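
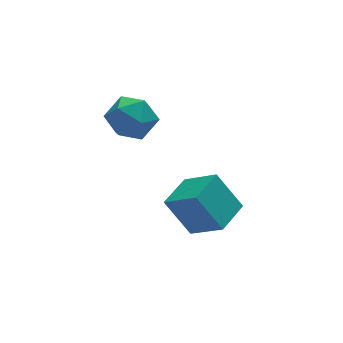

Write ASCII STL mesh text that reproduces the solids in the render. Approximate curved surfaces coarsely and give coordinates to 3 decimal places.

solid 
facet normal -0.762 -0.644 -0.064
outer loop
vertex -0.018 -1.503 -2.619
vertex -0.728 -0.798 -1.257
vertex -0.801 -0.484 -3.555
endloop
endfacet
facet normal 0.421 -0.417 -0.806
outer loop
vertex 0.288 0.438 -3.463
vertex -0.018 -1.503 -2.619
vertex -0.801 -0.484 -3.555
endloop
endfacet
facet normal -0.762 -0.645 -0.064
outer loop
vertex -0.801 -0.484 -3.555
vertex -0.728 -0.798 -1.257
vertex -1.512 0.221 -2.193
endloop
endfacet
facet normal -0.493 0.641 -0.589
outer loop
vertex -1.512 0.221 -2.193
vertex 0.288 0.438 -3.463
vertex -0.801 -0.484 -3.555
endloop
endfacet
facet normal 0.493 -0.641 0.589
outer loop
vertex -0.018 -1.503 -2.619
vertex 0.361 0.124 -1.165
vertex -0.728 -0.798 -1.257
endloop
endfacet
facet normal 0.421 -0.417 -0.806
outer loop
vertex 1.072 -0.581 -2.527
vertex -0.018 -1.503 -2.619
vertex 0.288 0.438 -3.463
endloop
endfacet
facet normal 0.492 -0.641 0.589
outer loop
vertex 1.072 -0.581 -2.527
vertex 0.361 0.124 -1.165
vertex -0.018 -1.503 -2.619
endloop
endfacet
facet normal -0.421 0.417 0.806
outer loop
vertex -0.728 -0.798 -1.257
vertex 0.361 0.124 -1.165
vertex -1.512 0.221 -2.193
endloop
endfacet
facet normal -0.493 0.641 -0.589
outer loop
vertex -0.422 1.143 -2.101
vertex 0.288 0.438 -3.463
vertex -1.512 0.221 -2.193
endloop
endfacet
facet normal -0.421 0.417 0.806
outer loop
vertex -1.512 0.221 -2.193
vertex 0.361 0.124 -1.165
vertex -0.422 1.143 -2.101
endloop
endfacet
facet normal 0.762 0.645 0.064
outer loop
vertex -0.422 1.143 -2.101
vertex 1.072 -0.581 -2.527
vertex 0.288 0.438 -3.463
endloop
endfacet
facet normal 0.762 0.644 0.064
outer loop
vertex 0.361 0.124 -1.165
vertex 1.072 -0.581 -2.527
vertex -0.422 1.143 -2.101
endloop
endfacet
facet normal -0.455 0.887 0.083
outer loop
vertex -2.175 2.616 0.904
vertex -2.967 2.171 1.318
vertex -2.221 2.5 1.895
endloop
endfacet
facet normal 0.253 0.959 0.124
outer loop
vertex -2.175 2.616 0.904
vertex -2.221 2.5 1.895
vertex -1.362 2.336 1.412
endloop
endfacet
facet normal 0.537 0.697 -0.475
outer loop
vertex -2.175 2.616 0.904
vertex -1.362 2.336 1.412
vertex -1.577 1.905 0.537
endloop
endfacet
facet normal 0.004 0.462 -0.887
outer loop
vertex -2.175 2.616 0.904
vertex -1.577 1.905 0.537
vertex -2.569 1.803 0.479
endloop
endfacet
facet normal -0.609 0.579 -0.543
outer loop
vertex -2.175 2.616 0.904
vertex -2.569 1.803 0.479
vertex -2.967 2.171 1.318
endloop
endfacet
facet normal 0.484 0.563 0.670
outer loop
vertex -1.362 2.336 1.412
vertex -2.221 2.5 1.895
vertex -1.651 1.717 2.141
endloop
endfacet
facet normal -0.662 0.444 0.603
outer loop
vertex -2.221 2.5 1.895
vertex -2.967 2.171 1.318
vertex -2.643 1.615 2.083
endloop
endfacet
facet normal -0.911 -0.055 -0.408
outer loop
vertex -2.967 2.171 1.318
vertex -2.569 1.803 0.479
vertex -2.858 1.184 1.208
endloop
endfacet
facet normal 0.082 -0.244 -0.966
outer loop
vertex -2.569 1.803 0.479
vertex -1.577 1.905 0.537
vertex -1.999 1.02 0.725
endloop
endfacet
facet normal 0.944 0.138 -0.300
outer loop
vertex -1.577 1.905 0.537
vertex -1.362 2.336 1.412
vertex -1.253 1.349 1.302
endloop
endfacet
facet normal -0.004 -0.462 0.887
outer loop
vertex -2.045 0.904 1.716
vertex -1.651 1.717 2.141
vertex -2.643 1.615 2.083
endloop
endfacet
facet normal -0.537 -0.697 0.475
outer loop
vertex -2.045 0.904 1.716
vertex -2.643 1.615 2.083
vertex -2.858 1.184 1.208
endloop
endfacet
facet normal -0.253 -0.959 -0.124
outer loop
vertex -2.045 0.904 1.716
vertex -2.858 1.184 1.208
vertex -1.999 1.02 0.725
endloop
endfacet
facet normal 0.455 -0.887 -0.083
outer loop
vertex -2.045 0.904 1.716
vertex -1.999 1.02 0.725
vertex -1.253 1.349 1.302
endloop
endfacet
facet normal 0.609 -0.579 0.543
outer loop
vertex -2.045 0.904 1.716
vertex -1.253 1.349 1.302
vertex -1.651 1.717 2.141
endloop
endfacet
facet normal -0.082 0.244 0.966
outer loop
vertex -2.643 1.615 2.083
vertex -1.651 1.717 2.141
vertex -2.221 2.5 1.895
endloop
endfacet
facet normal -0.944 -0.138 0.300
outer loop
vertex -2.858 1.184 1.208
vertex -2.643 1.615 2.083
vertex -2.967 2.171 1.318
endloop
endfacet
facet normal -0.484 -0.563 -0.670
outer loop
vertex -1.999 1.02 0.725
vertex -2.858 1.184 1.208
vertex -2.569 1.803 0.479
endloop
endfacet
facet normal 0.662 -0.444 -0.603
outer loop
vertex -1.253 1.349 1.302
vertex -1.999 1.02 0.725
vertex -1.577 1.905 0.537
endloop
endfacet
facet normal 0.911 0.055 0.408
outer loop
vertex -1.651 1.717 2.141
vertex -1.253 1.349 1.302
vertex -1.362 2.336 1.412
endloop
endfacet

endsolid


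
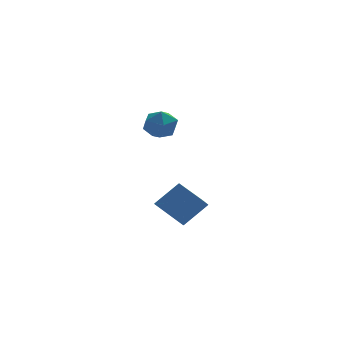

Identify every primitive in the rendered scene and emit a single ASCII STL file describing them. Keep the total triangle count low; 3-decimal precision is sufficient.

solid 
facet normal 0.027 0.457 0.889
outer loop
vertex 1.701 0.7 2.627
vertex 2.15 -0.025 2.986
vertex 2.626 0.675 2.612
endloop
endfacet
facet normal 0.031 0.934 0.357
outer loop
vertex 1.701 0.7 2.627
vertex 2.626 0.675 2.612
vertex 2.159 0.974 1.871
endloop
endfacet
facet normal -0.555 0.831 -0.035
outer loop
vertex 1.701 0.7 2.627
vertex 2.159 0.974 1.871
vertex 1.394 0.459 1.788
endloop
endfacet
facet normal -0.922 0.291 0.254
outer loop
vertex 1.701 0.7 2.627
vertex 1.394 0.459 1.788
vertex 1.389 -0.159 2.477
endloop
endfacet
facet normal -0.562 0.060 0.825
outer loop
vertex 1.701 0.7 2.627
vertex 1.389 -0.159 2.477
vertex 2.15 -0.025 2.986
endloop
endfacet
facet normal 0.598 0.800 -0.054
outer loop
vertex 2.159 0.974 1.871
vertex 2.626 0.675 2.612
vertex 2.891 0.419 1.763
endloop
endfacet
facet normal 0.591 0.028 0.806
outer loop
vertex 2.626 0.675 2.612
vertex 2.15 -0.025 2.986
vertex 2.886 -0.199 2.452
endloop
endfacet
facet normal -0.362 -0.613 0.702
outer loop
vertex 2.15 -0.025 2.986
vertex 1.389 -0.159 2.477
vertex 2.121 -0.714 2.369
endloop
endfacet
facet normal -0.945 -0.240 -0.222
outer loop
vertex 1.389 -0.159 2.477
vertex 1.394 0.459 1.788
vertex 1.654 -0.415 1.628
endloop
endfacet
facet normal -0.351 0.633 -0.690
outer loop
vertex 1.394 0.459 1.788
vertex 2.159 0.974 1.871
vertex 2.13 0.285 1.254
endloop
endfacet
facet normal 0.922 -0.291 -0.254
outer loop
vertex 2.579 -0.44 1.613
vertex 2.891 0.419 1.763
vertex 2.886 -0.199 2.452
endloop
endfacet
facet normal 0.555 -0.831 0.035
outer loop
vertex 2.579 -0.44 1.613
vertex 2.886 -0.199 2.452
vertex 2.121 -0.714 2.369
endloop
endfacet
facet normal -0.031 -0.934 -0.357
outer loop
vertex 2.579 -0.44 1.613
vertex 2.121 -0.714 2.369
vertex 1.654 -0.415 1.628
endloop
endfacet
facet normal -0.027 -0.457 -0.889
outer loop
vertex 2.579 -0.44 1.613
vertex 1.654 -0.415 1.628
vertex 2.13 0.285 1.254
endloop
endfacet
facet normal 0.562 -0.060 -0.825
outer loop
vertex 2.579 -0.44 1.613
vertex 2.13 0.285 1.254
vertex 2.891 0.419 1.763
endloop
endfacet
facet normal 0.945 0.240 0.222
outer loop
vertex 2.886 -0.199 2.452
vertex 2.891 0.419 1.763
vertex 2.626 0.675 2.612
endloop
endfacet
facet normal 0.351 -0.633 0.690
outer loop
vertex 2.121 -0.714 2.369
vertex 2.886 -0.199 2.452
vertex 2.15 -0.025 2.986
endloop
endfacet
facet normal -0.598 -0.800 0.054
outer loop
vertex 1.654 -0.415 1.628
vertex 2.121 -0.714 2.369
vertex 1.389 -0.159 2.477
endloop
endfacet
facet normal -0.591 -0.028 -0.806
outer loop
vertex 2.13 0.285 1.254
vertex 1.654 -0.415 1.628
vertex 1.394 0.459 1.788
endloop
endfacet
facet normal 0.362 0.613 -0.702
outer loop
vertex 2.891 0.419 1.763
vertex 2.13 0.285 1.254
vertex 2.159 0.974 1.871
endloop
endfacet
facet normal -0.531 0.730 0.431
outer loop
vertex 2.127 1.598 -3.531
vertex 3.375 1.829 -2.385
vertex 2.549 2.255 -4.123
endloop
endfacet
facet normal -0.730 -0.135 -0.670
outer loop
vertex 3.425 1.051 -4.835
vertex 2.127 1.598 -3.531
vertex 2.549 2.255 -4.123
endloop
endfacet
facet normal -0.531 0.730 0.431
outer loop
vertex 2.549 2.255 -4.123
vertex 3.375 1.829 -2.385
vertex 3.797 2.486 -2.977
endloop
endfacet
facet normal 0.431 0.671 -0.604
outer loop
vertex 3.797 2.486 -2.977
vertex 3.425 1.051 -4.835
vertex 2.549 2.255 -4.123
endloop
endfacet
facet normal -0.431 -0.671 0.604
outer loop
vertex 2.127 1.598 -3.531
vertex 4.251 0.625 -3.097
vertex 3.375 1.829 -2.385
endloop
endfacet
facet normal -0.730 -0.135 -0.670
outer loop
vertex 3.003 0.394 -4.243
vertex 2.127 1.598 -3.531
vertex 3.425 1.051 -4.835
endloop
endfacet
facet normal -0.431 -0.671 0.604
outer loop
vertex 3.003 0.394 -4.243
vertex 4.251 0.625 -3.097
vertex 2.127 1.598 -3.531
endloop
endfacet
facet normal 0.730 0.135 0.670
outer loop
vertex 3.375 1.829 -2.385
vertex 4.251 0.625 -3.097
vertex 3.797 2.486 -2.977
endloop
endfacet
facet normal 0.431 0.671 -0.604
outer loop
vertex 4.673 1.282 -3.689
vertex 3.425 1.051 -4.835
vertex 3.797 2.486 -2.977
endloop
endfacet
facet normal 0.730 0.135 0.670
outer loop
vertex 3.797 2.486 -2.977
vertex 4.251 0.625 -3.097
vertex 4.673 1.282 -3.689
endloop
endfacet
facet normal 0.531 -0.730 -0.431
outer loop
vertex 4.673 1.282 -3.689
vertex 3.003 0.394 -4.243
vertex 3.425 1.051 -4.835
endloop
endfacet
facet normal 0.531 -0.730 -0.431
outer loop
vertex 4.251 0.625 -3.097
vertex 3.003 0.394 -4.243
vertex 4.673 1.282 -3.689
endloop
endfacet

endsolid


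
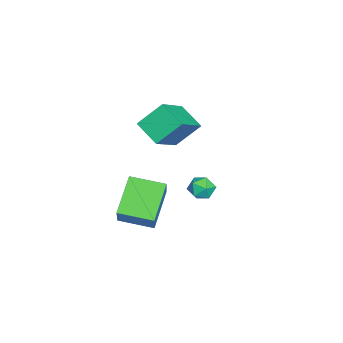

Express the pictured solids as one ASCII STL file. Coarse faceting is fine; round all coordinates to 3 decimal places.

solid 
facet normal -0.795 0.264 -0.545
outer loop
vertex -3.256 -3.932 -0.419
vertex -3.672 -2.85 0.712
vertex -2.454 -2.916 -1.096
endloop
endfacet
facet normal 0.257 -0.668 -0.698
outer loop
vertex -0.728 -3.49 0.088
vertex -3.256 -3.932 -0.419
vertex -2.454 -2.916 -1.096
endloop
endfacet
facet normal -0.795 0.265 -0.545
outer loop
vertex -2.454 -2.916 -1.096
vertex -3.672 -2.85 0.712
vertex -2.87 -1.834 0.036
endloop
endfacet
facet normal 0.549 0.696 -0.463
outer loop
vertex -2.87 -1.834 0.036
vertex -0.728 -3.49 0.088
vertex -2.454 -2.916 -1.096
endloop
endfacet
facet normal -0.549 -0.695 0.463
outer loop
vertex -3.256 -3.932 -0.419
vertex -1.946 -3.424 1.896
vertex -3.672 -2.85 0.712
endloop
endfacet
facet normal 0.257 -0.668 -0.699
outer loop
vertex -1.53 -4.506 0.764
vertex -3.256 -3.932 -0.419
vertex -0.728 -3.49 0.088
endloop
endfacet
facet normal -0.549 -0.696 0.463
outer loop
vertex -1.53 -4.506 0.764
vertex -1.946 -3.424 1.896
vertex -3.256 -3.932 -0.419
endloop
endfacet
facet normal -0.257 0.668 0.699
outer loop
vertex -3.672 -2.85 0.712
vertex -1.946 -3.424 1.896
vertex -2.87 -1.834 0.036
endloop
endfacet
facet normal 0.549 0.696 -0.463
outer loop
vertex -1.144 -2.408 1.219
vertex -0.728 -3.49 0.088
vertex -2.87 -1.834 0.036
endloop
endfacet
facet normal -0.257 0.668 0.699
outer loop
vertex -2.87 -1.834 0.036
vertex -1.946 -3.424 1.896
vertex -1.144 -2.408 1.219
endloop
endfacet
facet normal 0.795 -0.265 0.546
outer loop
vertex -1.144 -2.408 1.219
vertex -1.53 -4.506 0.764
vertex -0.728 -3.49 0.088
endloop
endfacet
facet normal 0.795 -0.265 0.545
outer loop
vertex -1.946 -3.424 1.896
vertex -1.53 -4.506 0.764
vertex -1.144 -2.408 1.219
endloop
endfacet
facet normal -0.721 0.014 0.693
outer loop
vertex 2.498 -0.636 0.323
vertex 2.703 -1.224 0.548
vertex 2.956 -0.667 0.8
endloop
endfacet
facet normal -0.508 0.677 0.532
outer loop
vertex 2.498 -0.636 0.323
vertex 2.956 -0.667 0.8
vertex 3.021 -0.23 0.306
endloop
endfacet
facet normal -0.608 0.776 -0.169
outer loop
vertex 2.498 -0.636 0.323
vertex 3.021 -0.23 0.306
vertex 2.808 -0.518 -0.251
endloop
endfacet
facet normal -0.881 0.175 -0.440
outer loop
vertex 2.498 -0.636 0.323
vertex 2.808 -0.518 -0.251
vertex 2.611 -1.132 -0.101
endloop
endfacet
facet normal -0.951 -0.296 0.093
outer loop
vertex 2.498 -0.636 0.323
vertex 2.611 -1.132 -0.101
vertex 2.703 -1.224 0.548
endloop
endfacet
facet normal 0.192 0.722 0.664
outer loop
vertex 3.021 -0.23 0.306
vertex 2.956 -0.667 0.8
vertex 3.549 -0.568 0.521
endloop
endfacet
facet normal -0.153 -0.349 0.925
outer loop
vertex 2.956 -0.667 0.8
vertex 2.703 -1.224 0.548
vertex 3.352 -1.182 0.671
endloop
endfacet
facet normal -0.525 -0.850 -0.046
outer loop
vertex 2.703 -1.224 0.548
vertex 2.611 -1.132 -0.101
vertex 3.139 -1.47 0.114
endloop
endfacet
facet normal -0.412 -0.089 -0.907
outer loop
vertex 2.611 -1.132 -0.101
vertex 2.808 -0.518 -0.251
vertex 3.204 -1.033 -0.38
endloop
endfacet
facet normal 0.032 0.883 -0.469
outer loop
vertex 2.808 -0.518 -0.251
vertex 3.021 -0.23 0.306
vertex 3.457 -0.476 -0.128
endloop
endfacet
facet normal 0.881 -0.175 0.440
outer loop
vertex 3.662 -1.064 0.097
vertex 3.549 -0.568 0.521
vertex 3.352 -1.182 0.671
endloop
endfacet
facet normal 0.608 -0.776 0.169
outer loop
vertex 3.662 -1.064 0.097
vertex 3.352 -1.182 0.671
vertex 3.139 -1.47 0.114
endloop
endfacet
facet normal 0.508 -0.677 -0.532
outer loop
vertex 3.662 -1.064 0.097
vertex 3.139 -1.47 0.114
vertex 3.204 -1.033 -0.38
endloop
endfacet
facet normal 0.721 -0.014 -0.693
outer loop
vertex 3.662 -1.064 0.097
vertex 3.204 -1.033 -0.38
vertex 3.457 -0.476 -0.128
endloop
endfacet
facet normal 0.951 0.296 -0.093
outer loop
vertex 3.662 -1.064 0.097
vertex 3.457 -0.476 -0.128
vertex 3.549 -0.568 0.521
endloop
endfacet
facet normal 0.412 0.089 0.907
outer loop
vertex 3.352 -1.182 0.671
vertex 3.549 -0.568 0.521
vertex 2.956 -0.667 0.8
endloop
endfacet
facet normal -0.032 -0.883 0.469
outer loop
vertex 3.139 -1.47 0.114
vertex 3.352 -1.182 0.671
vertex 2.703 -1.224 0.548
endloop
endfacet
facet normal -0.192 -0.722 -0.664
outer loop
vertex 3.204 -1.033 -0.38
vertex 3.139 -1.47 0.114
vertex 2.611 -1.132 -0.101
endloop
endfacet
facet normal 0.153 0.349 -0.925
outer loop
vertex 3.457 -0.476 -0.128
vertex 3.204 -1.033 -0.38
vertex 2.808 -0.518 -0.251
endloop
endfacet
facet normal 0.525 0.850 0.046
outer loop
vertex 3.549 -0.568 0.521
vertex 3.457 -0.476 -0.128
vertex 3.021 -0.23 0.306
endloop
endfacet
facet normal -0.770 0.119 0.626
outer loop
vertex 1.512 -4.257 -0.589
vertex 1.537 -2.621 -0.868
vertex 0.352 -4.477 -1.974
endloop
endfacet
facet normal -0.015 -0.986 0.169
outer loop
vertex 1.923 -4.719 -3.252
vertex 1.512 -4.257 -0.589
vertex 0.352 -4.477 -1.974
endloop
endfacet
facet normal -0.770 0.119 0.626
outer loop
vertex 0.352 -4.477 -1.974
vertex 1.537 -2.621 -0.868
vertex 0.377 -2.84 -2.253
endloop
endfacet
facet normal -0.638 -0.120 -0.761
outer loop
vertex 0.377 -2.84 -2.253
vertex 1.923 -4.719 -3.252
vertex 0.352 -4.477 -1.974
endloop
endfacet
facet normal 0.638 0.120 0.761
outer loop
vertex 1.512 -4.257 -0.589
vertex 3.108 -2.863 -2.146
vertex 1.537 -2.621 -0.868
endloop
endfacet
facet normal -0.015 -0.986 0.169
outer loop
vertex 3.083 -4.5 -1.867
vertex 1.512 -4.257 -0.589
vertex 1.923 -4.719 -3.252
endloop
endfacet
facet normal 0.638 0.120 0.761
outer loop
vertex 3.083 -4.5 -1.867
vertex 3.108 -2.863 -2.146
vertex 1.512 -4.257 -0.589
endloop
endfacet
facet normal 0.015 0.986 -0.168
outer loop
vertex 1.537 -2.621 -0.868
vertex 3.108 -2.863 -2.146
vertex 0.377 -2.84 -2.253
endloop
endfacet
facet normal -0.638 -0.120 -0.761
outer loop
vertex 1.948 -3.083 -3.531
vertex 1.923 -4.719 -3.252
vertex 0.377 -2.84 -2.253
endloop
endfacet
facet normal 0.015 0.985 -0.169
outer loop
vertex 0.377 -2.84 -2.253
vertex 3.108 -2.863 -2.146
vertex 1.948 -3.083 -3.531
endloop
endfacet
facet normal 0.770 -0.119 -0.626
outer loop
vertex 1.948 -3.083 -3.531
vertex 3.083 -4.5 -1.867
vertex 1.923 -4.719 -3.252
endloop
endfacet
facet normal 0.770 -0.119 -0.626
outer loop
vertex 3.108 -2.863 -2.146
vertex 3.083 -4.5 -1.867
vertex 1.948 -3.083 -3.531
endloop
endfacet

endsolid


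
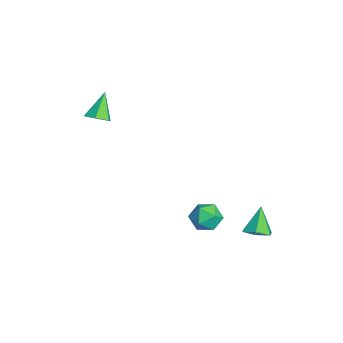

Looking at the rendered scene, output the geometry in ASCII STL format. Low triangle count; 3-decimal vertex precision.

solid 
facet normal 0.556 -0.324 -0.765
outer loop
vertex -2.537 -4.082 3.742
vertex -3.145 -3.901 3.223
vertex -2.575 -3.338 3.399
endloop
endfacet
facet normal 0.575 0.367 0.731
outer loop
vertex -2.537 -4.082 3.742
vertex -2.575 -3.338 3.399
vertex -4.175 -3.299 4.637
endloop
endfacet
facet normal 0.557 -0.325 -0.764
outer loop
vertex -2.575 -3.338 3.399
vertex -3.145 -3.901 3.223
vertex -3.183 -3.157 2.879
endloop
endfacet
facet normal 0.150 0.975 0.164
outer loop
vertex -2.575 -3.338 3.399
vertex -3.183 -3.157 2.879
vertex -4.175 -3.299 4.637
endloop
endfacet
facet normal 0.557 -0.325 -0.765
outer loop
vertex -3.183 -3.157 2.879
vertex -3.145 -3.901 3.223
vertex -3.753 -3.719 2.703
endloop
endfacet
facet normal -0.624 0.724 -0.293
outer loop
vertex -3.183 -3.157 2.879
vertex -3.753 -3.719 2.703
vertex -4.175 -3.299 4.637
endloop
endfacet
facet normal 0.556 -0.326 -0.764
outer loop
vertex -3.753 -3.719 2.703
vertex -3.145 -3.901 3.223
vertex -3.716 -4.463 3.047
endloop
endfacet
facet normal -0.974 -0.133 -0.184
outer loop
vertex -3.753 -3.719 2.703
vertex -3.716 -4.463 3.047
vertex -4.175 -3.299 4.637
endloop
endfacet
facet normal 0.556 -0.325 -0.765
outer loop
vertex -3.716 -4.463 3.047
vertex -3.145 -3.901 3.223
vertex -3.108 -4.644 3.566
endloop
endfacet
facet normal -0.549 -0.742 0.385
outer loop
vertex -3.716 -4.463 3.047
vertex -3.108 -4.644 3.566
vertex -4.175 -3.299 4.637
endloop
endfacet
facet normal 0.556 -0.325 -0.765
outer loop
vertex -3.108 -4.644 3.566
vertex -3.145 -3.901 3.223
vertex -2.537 -4.082 3.742
endloop
endfacet
facet normal 0.225 -0.492 0.841
outer loop
vertex -3.108 -4.644 3.566
vertex -2.537 -4.082 3.742
vertex -4.175 -3.299 4.637
endloop
endfacet
facet normal 0.428 -0.209 -0.879
outer loop
vertex 4.959 3.376 -1.189
vertex 4.236 3.631 -1.602
vertex 4.866 4.207 -1.432
endloop
endfacet
facet normal 0.649 0.280 0.708
outer loop
vertex 4.959 3.376 -1.189
vertex 4.866 4.207 -1.432
vertex 3.504 3.989 -0.098
endloop
endfacet
facet normal 0.428 -0.209 -0.879
outer loop
vertex 4.866 4.207 -1.432
vertex 4.236 3.631 -1.602
vertex 4.144 4.461 -1.844
endloop
endfacet
facet normal 0.153 0.938 0.310
outer loop
vertex 4.866 4.207 -1.432
vertex 4.144 4.461 -1.844
vertex 3.504 3.989 -0.098
endloop
endfacet
facet normal 0.428 -0.209 -0.879
outer loop
vertex 4.144 4.461 -1.844
vertex 4.236 3.631 -1.602
vertex 3.514 3.886 -2.014
endloop
endfacet
facet normal -0.667 0.744 -0.043
outer loop
vertex 4.144 4.461 -1.844
vertex 3.514 3.886 -2.014
vertex 3.504 3.989 -0.098
endloop
endfacet
facet normal 0.428 -0.210 -0.879
outer loop
vertex 3.514 3.886 -2.014
vertex 4.236 3.631 -1.602
vertex 3.606 3.055 -1.771
endloop
endfacet
facet normal -0.994 -0.110 0.001
outer loop
vertex 3.514 3.886 -2.014
vertex 3.606 3.055 -1.771
vertex 3.504 3.989 -0.098
endloop
endfacet
facet normal 0.427 -0.210 -0.879
outer loop
vertex 3.606 3.055 -1.771
vertex 4.236 3.631 -1.602
vertex 4.329 2.801 -1.359
endloop
endfacet
facet normal -0.498 -0.770 0.399
outer loop
vertex 3.606 3.055 -1.771
vertex 4.329 2.801 -1.359
vertex 3.504 3.989 -0.098
endloop
endfacet
facet normal 0.428 -0.209 -0.879
outer loop
vertex 4.329 2.801 -1.359
vertex 4.236 3.631 -1.602
vertex 4.959 3.376 -1.189
endloop
endfacet
facet normal 0.322 -0.575 0.752
outer loop
vertex 4.329 2.801 -1.359
vertex 4.959 3.376 -1.189
vertex 3.504 3.989 -0.098
endloop
endfacet
facet normal 0.193 0.249 0.949
outer loop
vertex 2.717 1.618 -0.237
vertex 3.113 0.703 -0.077
vertex 3.701 1.459 -0.395
endloop
endfacet
facet normal 0.217 0.823 0.525
outer loop
vertex 2.717 1.618 -0.237
vertex 3.701 1.459 -0.395
vertex 3.169 2.016 -1.047
endloop
endfacet
facet normal -0.417 0.886 0.203
outer loop
vertex 2.717 1.618 -0.237
vertex 3.169 2.016 -1.047
vertex 2.251 1.604 -1.132
endloop
endfacet
facet normal -0.832 0.352 0.428
outer loop
vertex 2.717 1.618 -0.237
vertex 2.251 1.604 -1.132
vertex 2.216 0.793 -0.532
endloop
endfacet
facet normal -0.455 -0.042 0.889
outer loop
vertex 2.717 1.618 -0.237
vertex 2.216 0.793 -0.532
vertex 3.113 0.703 -0.077
endloop
endfacet
facet normal 0.710 0.704 0.023
outer loop
vertex 3.169 2.016 -1.047
vertex 3.701 1.459 -0.395
vertex 3.844 1.347 -1.388
endloop
endfacet
facet normal 0.670 -0.223 0.708
outer loop
vertex 3.701 1.459 -0.395
vertex 3.113 0.703 -0.077
vertex 3.809 0.536 -0.788
endloop
endfacet
facet normal -0.380 -0.695 0.611
outer loop
vertex 3.113 0.703 -0.077
vertex 2.216 0.793 -0.532
vertex 2.891 0.124 -0.873
endloop
endfacet
facet normal -0.989 -0.058 -0.136
outer loop
vertex 2.216 0.793 -0.532
vertex 2.251 1.604 -1.132
vertex 2.359 0.681 -1.525
endloop
endfacet
facet normal -0.316 0.807 -0.499
outer loop
vertex 2.251 1.604 -1.132
vertex 3.169 2.016 -1.047
vertex 2.947 1.437 -1.843
endloop
endfacet
facet normal 0.832 -0.352 -0.428
outer loop
vertex 3.343 0.522 -1.683
vertex 3.844 1.347 -1.388
vertex 3.809 0.536 -0.788
endloop
endfacet
facet normal 0.417 -0.886 -0.203
outer loop
vertex 3.343 0.522 -1.683
vertex 3.809 0.536 -0.788
vertex 2.891 0.124 -0.873
endloop
endfacet
facet normal -0.217 -0.823 -0.525
outer loop
vertex 3.343 0.522 -1.683
vertex 2.891 0.124 -0.873
vertex 2.359 0.681 -1.525
endloop
endfacet
facet normal -0.193 -0.249 -0.949
outer loop
vertex 3.343 0.522 -1.683
vertex 2.359 0.681 -1.525
vertex 2.947 1.437 -1.843
endloop
endfacet
facet normal 0.455 0.042 -0.889
outer loop
vertex 3.343 0.522 -1.683
vertex 2.947 1.437 -1.843
vertex 3.844 1.347 -1.388
endloop
endfacet
facet normal 0.989 0.058 0.136
outer loop
vertex 3.809 0.536 -0.788
vertex 3.844 1.347 -1.388
vertex 3.701 1.459 -0.395
endloop
endfacet
facet normal 0.316 -0.807 0.499
outer loop
vertex 2.891 0.124 -0.873
vertex 3.809 0.536 -0.788
vertex 3.113 0.703 -0.077
endloop
endfacet
facet normal -0.710 -0.704 -0.023
outer loop
vertex 2.359 0.681 -1.525
vertex 2.891 0.124 -0.873
vertex 2.216 0.793 -0.532
endloop
endfacet
facet normal -0.670 0.223 -0.708
outer loop
vertex 2.947 1.437 -1.843
vertex 2.359 0.681 -1.525
vertex 2.251 1.604 -1.132
endloop
endfacet
facet normal 0.380 0.695 -0.611
outer loop
vertex 3.844 1.347 -1.388
vertex 2.947 1.437 -1.843
vertex 3.169 2.016 -1.047
endloop
endfacet

endsolid


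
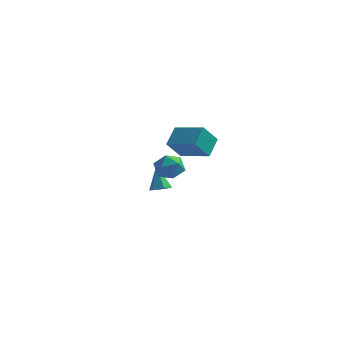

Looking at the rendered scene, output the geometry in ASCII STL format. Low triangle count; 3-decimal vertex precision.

solid 
facet normal 0.314 -0.383 -0.869
outer loop
vertex -1.771 0.457 -3.406
vertex -2.337 0.327 -3.553
vertex -2.104 0.858 -3.703
endloop
endfacet
facet normal 0.623 0.729 0.285
outer loop
vertex -1.771 0.457 -3.406
vertex -2.104 0.858 -3.703
vertex -2.803 0.893 -2.267
endloop
endfacet
facet normal 0.314 -0.383 -0.869
outer loop
vertex -2.104 0.858 -3.703
vertex -2.337 0.327 -3.553
vertex -2.67 0.727 -3.85
endloop
endfacet
facet normal -0.195 0.974 -0.118
outer loop
vertex -2.104 0.858 -3.703
vertex -2.67 0.727 -3.85
vertex -2.803 0.893 -2.267
endloop
endfacet
facet normal 0.314 -0.384 -0.869
outer loop
vertex -2.67 0.727 -3.85
vertex -2.337 0.327 -3.553
vertex -2.904 0.196 -3.7
endloop
endfacet
facet normal -0.921 0.373 -0.116
outer loop
vertex -2.67 0.727 -3.85
vertex -2.904 0.196 -3.7
vertex -2.803 0.893 -2.267
endloop
endfacet
facet normal 0.314 -0.383 -0.869
outer loop
vertex -2.904 0.196 -3.7
vertex -2.337 0.327 -3.553
vertex -2.571 -0.205 -3.403
endloop
endfacet
facet normal -0.831 -0.475 0.290
outer loop
vertex -2.904 0.196 -3.7
vertex -2.571 -0.205 -3.403
vertex -2.803 0.893 -2.267
endloop
endfacet
facet normal 0.314 -0.383 -0.869
outer loop
vertex -2.571 -0.205 -3.403
vertex -2.337 0.327 -3.553
vertex -2.005 -0.074 -3.256
endloop
endfacet
facet normal -0.013 -0.720 0.694
outer loop
vertex -2.571 -0.205 -3.403
vertex -2.005 -0.074 -3.256
vertex -2.803 0.893 -2.267
endloop
endfacet
facet normal 0.314 -0.384 -0.869
outer loop
vertex -2.005 -0.074 -3.256
vertex -2.337 0.327 -3.553
vertex -1.771 0.457 -3.406
endloop
endfacet
facet normal 0.713 -0.119 0.691
outer loop
vertex -2.005 -0.074 -3.256
vertex -1.771 0.457 -3.406
vertex -2.803 0.893 -2.267
endloop
endfacet
facet normal -0.940 0.240 -0.241
outer loop
vertex -2.613 1.834 -1.041
vertex -2.547 2.88 -0.254
vertex -2.132 2.625 -2.131
endloop
endfacet
facet normal -0.050 -0.798 -0.601
outer loop
vertex -0.393 2.18 -1.686
vertex -2.613 1.834 -1.041
vertex -2.132 2.625 -2.131
endloop
endfacet
facet normal -0.941 0.239 -0.241
outer loop
vertex -2.132 2.625 -2.131
vertex -2.547 2.88 -0.254
vertex -2.067 3.67 -1.345
endloop
endfacet
facet normal 0.337 0.553 -0.762
outer loop
vertex -2.067 3.67 -1.345
vertex -0.393 2.18 -1.686
vertex -2.132 2.625 -2.131
endloop
endfacet
facet normal -0.337 -0.553 0.763
outer loop
vertex -2.613 1.834 -1.041
vertex -0.808 2.435 0.191
vertex -2.547 2.88 -0.254
endloop
endfacet
facet normal -0.050 -0.798 -0.600
outer loop
vertex -0.873 1.39 -0.595
vertex -2.613 1.834 -1.041
vertex -0.393 2.18 -1.686
endloop
endfacet
facet normal -0.336 -0.553 0.763
outer loop
vertex -0.873 1.39 -0.595
vertex -0.808 2.435 0.191
vertex -2.613 1.834 -1.041
endloop
endfacet
facet normal 0.051 0.798 0.600
outer loop
vertex -2.547 2.88 -0.254
vertex -0.808 2.435 0.191
vertex -2.067 3.67 -1.345
endloop
endfacet
facet normal 0.336 0.553 -0.763
outer loop
vertex -0.327 3.226 -0.899
vertex -0.393 2.18 -1.686
vertex -2.067 3.67 -1.345
endloop
endfacet
facet normal 0.050 0.798 0.601
outer loop
vertex -2.067 3.67 -1.345
vertex -0.808 2.435 0.191
vertex -0.327 3.226 -0.899
endloop
endfacet
facet normal 0.941 -0.240 0.240
outer loop
vertex -0.327 3.226 -0.899
vertex -0.873 1.39 -0.595
vertex -0.393 2.18 -1.686
endloop
endfacet
facet normal 0.940 -0.240 0.241
outer loop
vertex -0.808 2.435 0.191
vertex -0.873 1.39 -0.595
vertex -0.327 3.226 -0.899
endloop
endfacet
facet normal -0.714 0.153 0.683
outer loop
vertex -0.649 -3.386 0.523
vertex -0.938 -4.154 0.393
vertex -0.357 -4.021 0.971
endloop
endfacet
facet normal -0.129 0.531 0.837
outer loop
vertex -0.649 -3.386 0.523
vertex -0.357 -4.021 0.971
vertex 0.164 -3.441 0.683
endloop
endfacet
facet normal 0.009 0.959 0.282
outer loop
vertex -0.649 -3.386 0.523
vertex 0.164 -3.441 0.683
vertex -0.096 -3.216 -0.073
endloop
endfacet
facet normal -0.490 0.845 -0.214
outer loop
vertex -0.649 -3.386 0.523
vertex -0.096 -3.216 -0.073
vertex -0.777 -3.656 -0.252
endloop
endfacet
facet normal -0.937 0.347 0.034
outer loop
vertex -0.649 -3.386 0.523
vertex -0.777 -3.656 -0.252
vertex -0.938 -4.154 0.393
endloop
endfacet
facet normal 0.417 0.076 0.906
outer loop
vertex 0.164 -3.441 0.683
vertex -0.357 -4.021 0.971
vertex 0.377 -4.244 0.652
endloop
endfacet
facet normal -0.531 -0.536 0.657
outer loop
vertex -0.357 -4.021 0.971
vertex -0.938 -4.154 0.393
vertex -0.304 -4.684 0.473
endloop
endfacet
facet normal -0.892 -0.221 -0.394
outer loop
vertex -0.938 -4.154 0.393
vertex -0.777 -3.656 -0.252
vertex -0.564 -4.459 -0.283
endloop
endfacet
facet normal -0.168 0.583 -0.795
outer loop
vertex -0.777 -3.656 -0.252
vertex -0.096 -3.216 -0.073
vertex -0.043 -3.879 -0.571
endloop
endfacet
facet normal 0.641 0.768 0.008
outer loop
vertex -0.096 -3.216 -0.073
vertex 0.164 -3.441 0.683
vertex 0.538 -3.746 0.007
endloop
endfacet
facet normal 0.490 -0.845 0.214
outer loop
vertex 0.249 -4.514 -0.123
vertex 0.377 -4.244 0.652
vertex -0.304 -4.684 0.473
endloop
endfacet
facet normal -0.009 -0.959 -0.282
outer loop
vertex 0.249 -4.514 -0.123
vertex -0.304 -4.684 0.473
vertex -0.564 -4.459 -0.283
endloop
endfacet
facet normal 0.129 -0.531 -0.837
outer loop
vertex 0.249 -4.514 -0.123
vertex -0.564 -4.459 -0.283
vertex -0.043 -3.879 -0.571
endloop
endfacet
facet normal 0.714 -0.153 -0.683
outer loop
vertex 0.249 -4.514 -0.123
vertex -0.043 -3.879 -0.571
vertex 0.538 -3.746 0.007
endloop
endfacet
facet normal 0.937 -0.347 -0.034
outer loop
vertex 0.249 -4.514 -0.123
vertex 0.538 -3.746 0.007
vertex 0.377 -4.244 0.652
endloop
endfacet
facet normal 0.168 -0.583 0.795
outer loop
vertex -0.304 -4.684 0.473
vertex 0.377 -4.244 0.652
vertex -0.357 -4.021 0.971
endloop
endfacet
facet normal -0.641 -0.768 -0.008
outer loop
vertex -0.564 -4.459 -0.283
vertex -0.304 -4.684 0.473
vertex -0.938 -4.154 0.393
endloop
endfacet
facet normal -0.417 -0.076 -0.906
outer loop
vertex -0.043 -3.879 -0.571
vertex -0.564 -4.459 -0.283
vertex -0.777 -3.656 -0.252
endloop
endfacet
facet normal 0.531 0.536 -0.657
outer loop
vertex 0.538 -3.746 0.007
vertex -0.043 -3.879 -0.571
vertex -0.096 -3.216 -0.073
endloop
endfacet
facet normal 0.892 0.221 0.394
outer loop
vertex 0.377 -4.244 0.652
vertex 0.538 -3.746 0.007
vertex 0.164 -3.441 0.683
endloop
endfacet

endsolid


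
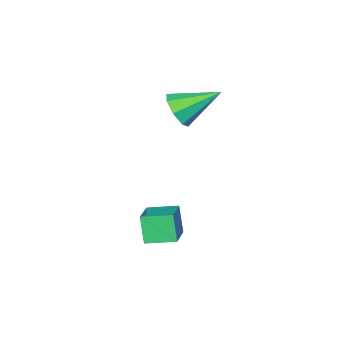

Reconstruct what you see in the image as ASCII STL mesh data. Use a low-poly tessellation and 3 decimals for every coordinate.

solid 
facet normal -0.692 0.701 0.174
outer loop
vertex 0.633 2.154 -1.876
vertex 1.718 3.096 -1.351
vertex 0.82 2.659 -3.168
endloop
endfacet
facet normal -0.710 -0.615 -0.343
outer loop
vertex 1.782 1.684 -3.409
vertex 0.633 2.154 -1.876
vertex 0.82 2.659 -3.168
endloop
endfacet
facet normal -0.691 0.701 0.173
outer loop
vertex 0.82 2.659 -3.168
vertex 1.718 3.096 -1.351
vertex 1.906 3.6 -2.643
endloop
endfacet
facet normal 0.134 0.360 -0.923
outer loop
vertex 1.906 3.6 -2.643
vertex 1.782 1.684 -3.409
vertex 0.82 2.659 -3.168
endloop
endfacet
facet normal -0.134 -0.360 0.923
outer loop
vertex 0.633 2.154 -1.876
vertex 2.68 2.121 -1.592
vertex 1.718 3.096 -1.351
endloop
endfacet
facet normal -0.710 -0.615 -0.343
outer loop
vertex 1.594 1.18 -2.117
vertex 0.633 2.154 -1.876
vertex 1.782 1.684 -3.409
endloop
endfacet
facet normal -0.134 -0.361 0.923
outer loop
vertex 1.594 1.18 -2.117
vertex 2.68 2.121 -1.592
vertex 0.633 2.154 -1.876
endloop
endfacet
facet normal 0.710 0.615 0.343
outer loop
vertex 1.718 3.096 -1.351
vertex 2.68 2.121 -1.592
vertex 1.906 3.6 -2.643
endloop
endfacet
facet normal 0.134 0.360 -0.923
outer loop
vertex 2.867 2.626 -2.884
vertex 1.782 1.684 -3.409
vertex 1.906 3.6 -2.643
endloop
endfacet
facet normal 0.710 0.615 0.343
outer loop
vertex 1.906 3.6 -2.643
vertex 2.68 2.121 -1.592
vertex 2.867 2.626 -2.884
endloop
endfacet
facet normal 0.692 -0.701 -0.173
outer loop
vertex 2.867 2.626 -2.884
vertex 1.594 1.18 -2.117
vertex 1.782 1.684 -3.409
endloop
endfacet
facet normal 0.692 -0.701 -0.174
outer loop
vertex 2.68 2.121 -1.592
vertex 1.594 1.18 -2.117
vertex 2.867 2.626 -2.884
endloop
endfacet
facet normal 0.702 -0.505 -0.502
outer loop
vertex -0.227 0.276 3.314
vertex -0.769 0.309 2.522
vertex -0.091 0.871 2.905
endloop
endfacet
facet normal 0.367 0.468 0.804
outer loop
vertex -0.227 0.276 3.314
vertex -0.091 0.871 2.905
vertex -2.271 1.391 3.598
endloop
endfacet
facet normal 0.702 -0.505 -0.502
outer loop
vertex -0.091 0.871 2.905
vertex -0.769 0.309 2.522
vertex -0.352 1.137 2.272
endloop
endfacet
facet normal 0.302 0.917 0.261
outer loop
vertex -0.091 0.871 2.905
vertex -0.352 1.137 2.272
vertex -2.271 1.391 3.598
endloop
endfacet
facet normal 0.702 -0.505 -0.503
outer loop
vertex -0.352 1.137 2.272
vertex -0.769 0.309 2.522
vertex -0.858 0.918 1.786
endloop
endfacet
facet normal -0.098 0.942 -0.322
outer loop
vertex -0.352 1.137 2.272
vertex -0.858 0.918 1.786
vertex -2.271 1.391 3.598
endloop
endfacet
facet normal 0.701 -0.505 -0.503
outer loop
vertex -0.858 0.918 1.786
vertex -0.769 0.309 2.522
vertex -1.312 0.343 1.731
endloop
endfacet
facet normal -0.597 0.529 -0.603
outer loop
vertex -0.858 0.918 1.786
vertex -1.312 0.343 1.731
vertex -2.271 1.391 3.598
endloop
endfacet
facet normal 0.701 -0.506 -0.503
outer loop
vertex -1.312 0.343 1.731
vertex -0.769 0.309 2.522
vertex -1.448 -0.252 2.14
endloop
endfacet
facet normal -0.904 -0.081 -0.419
outer loop
vertex -1.312 0.343 1.731
vertex -1.448 -0.252 2.14
vertex -2.271 1.391 3.598
endloop
endfacet
facet normal 0.701 -0.506 -0.503
outer loop
vertex -1.448 -0.252 2.14
vertex -0.769 0.309 2.522
vertex -1.186 -0.518 2.773
endloop
endfacet
facet normal -0.839 -0.530 0.124
outer loop
vertex -1.448 -0.252 2.14
vertex -1.186 -0.518 2.773
vertex -2.271 1.391 3.598
endloop
endfacet
facet normal 0.701 -0.506 -0.503
outer loop
vertex -1.186 -0.518 2.773
vertex -0.769 0.309 2.522
vertex -0.68 -0.3 3.259
endloop
endfacet
facet normal -0.439 -0.555 0.706
outer loop
vertex -1.186 -0.518 2.773
vertex -0.68 -0.3 3.259
vertex -2.271 1.391 3.598
endloop
endfacet
facet normal 0.703 -0.505 -0.502
outer loop
vertex -0.68 -0.3 3.259
vertex -0.769 0.309 2.522
vertex -0.227 0.276 3.314
endloop
endfacet
facet normal 0.060 -0.142 0.988
outer loop
vertex -0.68 -0.3 3.259
vertex -0.227 0.276 3.314
vertex -2.271 1.391 3.598
endloop
endfacet

endsolid


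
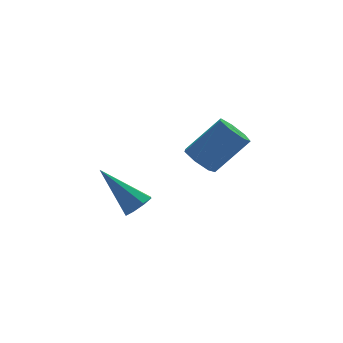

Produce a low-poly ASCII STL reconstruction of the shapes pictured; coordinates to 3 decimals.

solid 
facet normal 0.470 -0.551 -0.689
outer loop
vertex 2.02 2.982 -3.031
vertex 1.687 2.548 -2.911
vertex 1.664 2.977 -3.27
endloop
endfacet
facet normal 0.162 0.952 -0.261
outer loop
vertex 2.02 2.982 -3.031
vertex 1.664 2.977 -3.27
vertex 0.813 3.572 -1.629
endloop
endfacet
facet normal 0.471 -0.551 -0.689
outer loop
vertex 1.664 2.977 -3.27
vertex 1.687 2.548 -2.911
vertex 1.322 2.721 -3.299
endloop
endfacet
facet normal -0.487 0.709 -0.510
outer loop
vertex 1.664 2.977 -3.27
vertex 1.322 2.721 -3.299
vertex 0.813 3.572 -1.629
endloop
endfacet
facet normal 0.471 -0.551 -0.689
outer loop
vertex 1.322 2.721 -3.299
vertex 1.687 2.548 -2.911
vertex 1.194 2.363 -3.1
endloop
endfacet
facet normal -0.926 0.136 -0.352
outer loop
vertex 1.322 2.721 -3.299
vertex 1.194 2.363 -3.1
vertex 0.813 3.572 -1.629
endloop
endfacet
facet normal 0.471 -0.551 -0.689
outer loop
vertex 1.194 2.363 -3.1
vertex 1.687 2.548 -2.911
vertex 1.355 2.114 -2.791
endloop
endfacet
facet normal -0.895 -0.429 0.121
outer loop
vertex 1.194 2.363 -3.1
vertex 1.355 2.114 -2.791
vertex 0.813 3.572 -1.629
endloop
endfacet
facet normal 0.470 -0.551 -0.690
outer loop
vertex 1.355 2.114 -2.791
vertex 1.687 2.548 -2.911
vertex 1.71 2.118 -2.552
endloop
endfacet
facet normal -0.416 -0.656 0.629
outer loop
vertex 1.355 2.114 -2.791
vertex 1.71 2.118 -2.552
vertex 0.813 3.572 -1.629
endloop
endfacet
facet normal 0.469 -0.551 -0.690
outer loop
vertex 1.71 2.118 -2.552
vertex 1.687 2.548 -2.911
vertex 2.053 2.375 -2.524
endloop
endfacet
facet normal 0.237 -0.412 0.880
outer loop
vertex 1.71 2.118 -2.552
vertex 2.053 2.375 -2.524
vertex 0.813 3.572 -1.629
endloop
endfacet
facet normal 0.469 -0.551 -0.690
outer loop
vertex 2.053 2.375 -2.524
vertex 1.687 2.548 -2.911
vertex 2.181 2.732 -2.722
endloop
endfacet
facet normal 0.674 0.159 0.722
outer loop
vertex 2.053 2.375 -2.524
vertex 2.181 2.732 -2.722
vertex 0.813 3.572 -1.629
endloop
endfacet
facet normal 0.469 -0.551 -0.690
outer loop
vertex 2.181 2.732 -2.722
vertex 1.687 2.548 -2.911
vertex 2.02 2.982 -3.031
endloop
endfacet
facet normal 0.644 0.723 0.250
outer loop
vertex 2.181 2.732 -2.722
vertex 2.02 2.982 -3.031
vertex 0.813 3.572 -1.629
endloop
endfacet
facet normal -0.711 0.036 -0.702
outer loop
vertex 3.107 -0.048 -0.13
vertex 2.751 0.308 0.249
vertex 3.179 0.492 -0.175
endloop
endfacet
facet normal 0.690 -0.151 -0.708
outer loop
vertex 3.107 -0.048 -0.13
vertex 3.179 0.492 -0.175
vertex 4.224 -0.105 0.972
endloop
endfacet
facet normal 0.690 -0.152 -0.708
outer loop
vertex 4.224 -0.105 0.972
vertex 3.179 0.492 -0.175
vertex 4.296 0.435 0.926
endloop
endfacet
facet normal 0.713 -0.035 0.701
outer loop
vertex 4.224 -0.105 0.972
vertex 4.296 0.435 0.926
vertex 3.869 0.252 1.351
endloop
endfacet
facet normal -0.711 0.038 -0.702
outer loop
vertex 3.179 0.492 -0.175
vertex 2.751 0.308 0.249
vertex 2.93 0.894 0.099
endloop
endfacet
facet normal 0.534 0.676 -0.507
outer loop
vertex 3.179 0.492 -0.175
vertex 2.93 0.894 0.099
vertex 4.296 0.435 0.926
endloop
endfacet
facet normal 0.534 0.676 -0.507
outer loop
vertex 4.296 0.435 0.926
vertex 2.93 0.894 0.099
vertex 4.047 0.837 1.2
endloop
endfacet
facet normal 0.713 -0.036 0.701
outer loop
vertex 4.296 0.435 0.926
vertex 4.047 0.837 1.2
vertex 3.869 0.252 1.351
endloop
endfacet
facet normal -0.711 0.038 -0.702
outer loop
vertex 2.93 0.894 0.099
vertex 2.751 0.308 0.249
vertex 2.546 0.855 0.486
endloop
endfacet
facet normal -0.024 0.997 0.076
outer loop
vertex 2.93 0.894 0.099
vertex 2.546 0.855 0.486
vertex 4.047 0.837 1.2
endloop
endfacet
facet normal -0.024 0.997 0.076
outer loop
vertex 4.047 0.837 1.2
vertex 2.546 0.855 0.486
vertex 3.663 0.798 1.588
endloop
endfacet
facet normal 0.712 -0.036 0.701
outer loop
vertex 4.047 0.837 1.2
vertex 3.663 0.798 1.588
vertex 3.869 0.252 1.351
endloop
endfacet
facet normal -0.712 0.037 -0.701
outer loop
vertex 2.546 0.855 0.486
vertex 2.751 0.308 0.249
vertex 2.317 0.404 0.695
endloop
endfacet
facet normal -0.565 0.565 0.601
outer loop
vertex 2.546 0.855 0.486
vertex 2.317 0.404 0.695
vertex 3.663 0.798 1.588
endloop
endfacet
facet normal -0.564 0.566 0.601
outer loop
vertex 3.663 0.798 1.588
vertex 2.317 0.404 0.695
vertex 3.434 0.348 1.797
endloop
endfacet
facet normal 0.712 -0.036 0.702
outer loop
vertex 3.663 0.798 1.588
vertex 3.434 0.348 1.797
vertex 3.869 0.252 1.351
endloop
endfacet
facet normal -0.712 0.037 -0.701
outer loop
vertex 2.317 0.404 0.695
vertex 2.751 0.308 0.249
vertex 2.415 -0.118 0.568
endloop
endfacet
facet normal -0.679 -0.291 0.674
outer loop
vertex 2.317 0.404 0.695
vertex 2.415 -0.118 0.568
vertex 3.434 0.348 1.797
endloop
endfacet
facet normal -0.679 -0.291 0.674
outer loop
vertex 3.434 0.348 1.797
vertex 2.415 -0.118 0.568
vertex 3.532 -0.175 1.67
endloop
endfacet
facet normal 0.711 -0.037 0.702
outer loop
vertex 3.434 0.348 1.797
vertex 3.532 -0.175 1.67
vertex 3.869 0.252 1.351
endloop
endfacet
facet normal -0.711 0.036 -0.702
outer loop
vertex 2.415 -0.118 0.568
vertex 2.751 0.308 0.249
vertex 2.767 -0.32 0.201
endloop
endfacet
facet normal -0.283 -0.929 0.239
outer loop
vertex 2.415 -0.118 0.568
vertex 2.767 -0.32 0.201
vertex 3.532 -0.175 1.67
endloop
endfacet
facet normal -0.282 -0.929 0.239
outer loop
vertex 3.532 -0.175 1.67
vertex 2.767 -0.32 0.201
vertex 3.884 -0.376 1.303
endloop
endfacet
facet normal 0.711 -0.037 0.702
outer loop
vertex 3.532 -0.175 1.67
vertex 3.884 -0.376 1.303
vertex 3.869 0.252 1.351
endloop
endfacet
facet normal -0.712 0.036 -0.702
outer loop
vertex 2.767 -0.32 0.201
vertex 2.751 0.308 0.249
vertex 3.107 -0.048 -0.13
endloop
endfacet
facet normal 0.327 -0.867 -0.376
outer loop
vertex 2.767 -0.32 0.201
vertex 3.107 -0.048 -0.13
vertex 3.884 -0.376 1.303
endloop
endfacet
facet normal 0.326 -0.868 -0.375
outer loop
vertex 3.884 -0.376 1.303
vertex 3.107 -0.048 -0.13
vertex 4.224 -0.105 0.972
endloop
endfacet
facet normal 0.712 -0.037 0.701
outer loop
vertex 3.884 -0.376 1.303
vertex 4.224 -0.105 0.972
vertex 3.869 0.252 1.351
endloop
endfacet

endsolid


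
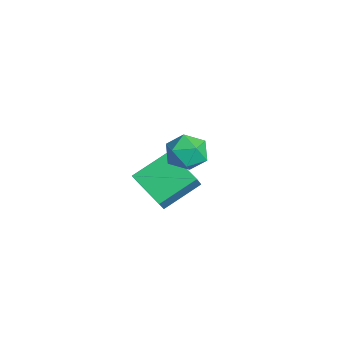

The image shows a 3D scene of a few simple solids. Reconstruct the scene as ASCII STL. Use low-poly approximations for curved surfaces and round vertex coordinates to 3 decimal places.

solid 
facet normal -0.771 -0.256 0.584
outer loop
vertex -0.34 -3.724 3.195
vertex -0.027 -4.594 3.227
vertex 0.249 -3.979 3.861
endloop
endfacet
facet normal -0.590 0.427 0.685
outer loop
vertex -0.34 -3.724 3.195
vertex 0.249 -3.979 3.861
vertex 0.353 -3.161 3.441
endloop
endfacet
facet normal -0.642 0.765 0.058
outer loop
vertex -0.34 -3.724 3.195
vertex 0.353 -3.161 3.441
vertex 0.141 -3.271 2.547
endloop
endfacet
facet normal -0.854 0.291 -0.431
outer loop
vertex -0.34 -3.724 3.195
vertex 0.141 -3.271 2.547
vertex -0.094 -4.156 2.415
endloop
endfacet
facet normal -0.934 -0.340 -0.106
outer loop
vertex -0.34 -3.724 3.195
vertex -0.094 -4.156 2.415
vertex -0.027 -4.594 3.227
endloop
endfacet
facet normal 0.093 0.445 0.890
outer loop
vertex 0.353 -3.161 3.441
vertex 0.249 -3.979 3.861
vertex 1.094 -3.684 3.625
endloop
endfacet
facet normal -0.199 -0.659 0.726
outer loop
vertex 0.249 -3.979 3.861
vertex -0.027 -4.594 3.227
vertex 0.859 -4.569 3.493
endloop
endfacet
facet normal -0.464 -0.795 -0.391
outer loop
vertex -0.027 -4.594 3.227
vertex -0.094 -4.156 2.415
vertex 0.647 -4.679 2.599
endloop
endfacet
facet normal -0.334 0.225 -0.915
outer loop
vertex -0.094 -4.156 2.415
vertex 0.141 -3.271 2.547
vertex 0.751 -3.861 2.179
endloop
endfacet
facet normal 0.009 0.992 -0.124
outer loop
vertex 0.141 -3.271 2.547
vertex 0.353 -3.161 3.441
vertex 1.027 -3.246 2.813
endloop
endfacet
facet normal 0.854 -0.291 0.431
outer loop
vertex 1.34 -4.116 2.845
vertex 1.094 -3.684 3.625
vertex 0.859 -4.569 3.493
endloop
endfacet
facet normal 0.642 -0.765 -0.058
outer loop
vertex 1.34 -4.116 2.845
vertex 0.859 -4.569 3.493
vertex 0.647 -4.679 2.599
endloop
endfacet
facet normal 0.590 -0.427 -0.685
outer loop
vertex 1.34 -4.116 2.845
vertex 0.647 -4.679 2.599
vertex 0.751 -3.861 2.179
endloop
endfacet
facet normal 0.771 0.256 -0.584
outer loop
vertex 1.34 -4.116 2.845
vertex 0.751 -3.861 2.179
vertex 1.027 -3.246 2.813
endloop
endfacet
facet normal 0.934 0.340 0.106
outer loop
vertex 1.34 -4.116 2.845
vertex 1.027 -3.246 2.813
vertex 1.094 -3.684 3.625
endloop
endfacet
facet normal 0.334 -0.225 0.915
outer loop
vertex 0.859 -4.569 3.493
vertex 1.094 -3.684 3.625
vertex 0.249 -3.979 3.861
endloop
endfacet
facet normal -0.009 -0.992 0.124
outer loop
vertex 0.647 -4.679 2.599
vertex 0.859 -4.569 3.493
vertex -0.027 -4.594 3.227
endloop
endfacet
facet normal -0.093 -0.445 -0.890
outer loop
vertex 0.751 -3.861 2.179
vertex 0.647 -4.679 2.599
vertex -0.094 -4.156 2.415
endloop
endfacet
facet normal 0.199 0.659 -0.726
outer loop
vertex 1.027 -3.246 2.813
vertex 0.751 -3.861 2.179
vertex 0.141 -3.271 2.547
endloop
endfacet
facet normal 0.464 0.795 0.391
outer loop
vertex 1.094 -3.684 3.625
vertex 1.027 -3.246 2.813
vertex 0.353 -3.161 3.441
endloop
endfacet
facet normal -0.515 0.315 -0.797
outer loop
vertex -4.139 -4.912 -2.04
vertex -4.563 -3.261 -1.115
vertex -2.581 -4.123 -2.735
endloop
endfacet
facet normal 0.218 -0.851 -0.477
outer loop
vertex -2.097 -4.419 -1.985
vertex -4.139 -4.912 -2.04
vertex -2.581 -4.123 -2.735
endloop
endfacet
facet normal -0.515 0.315 -0.797
outer loop
vertex -2.581 -4.123 -2.735
vertex -4.563 -3.261 -1.115
vertex -3.005 -2.472 -1.809
endloop
endfacet
facet normal 0.829 0.420 -0.369
outer loop
vertex -3.005 -2.472 -1.809
vertex -2.097 -4.419 -1.985
vertex -2.581 -4.123 -2.735
endloop
endfacet
facet normal -0.829 -0.420 0.369
outer loop
vertex -4.139 -4.912 -2.04
vertex -4.079 -3.557 -0.365
vertex -4.563 -3.261 -1.115
endloop
endfacet
facet normal 0.218 -0.851 -0.477
outer loop
vertex -3.655 -5.208 -1.291
vertex -4.139 -4.912 -2.04
vertex -2.097 -4.419 -1.985
endloop
endfacet
facet normal -0.829 -0.420 0.370
outer loop
vertex -3.655 -5.208 -1.291
vertex -4.079 -3.557 -0.365
vertex -4.139 -4.912 -2.04
endloop
endfacet
facet normal -0.219 0.851 0.477
outer loop
vertex -4.563 -3.261 -1.115
vertex -4.079 -3.557 -0.365
vertex -3.005 -2.472 -1.809
endloop
endfacet
facet normal 0.829 0.420 -0.370
outer loop
vertex -2.521 -2.768 -1.06
vertex -2.097 -4.419 -1.985
vertex -3.005 -2.472 -1.809
endloop
endfacet
facet normal -0.218 0.851 0.477
outer loop
vertex -3.005 -2.472 -1.809
vertex -4.079 -3.557 -0.365
vertex -2.521 -2.768 -1.06
endloop
endfacet
facet normal 0.515 -0.315 0.798
outer loop
vertex -2.521 -2.768 -1.06
vertex -3.655 -5.208 -1.291
vertex -2.097 -4.419 -1.985
endloop
endfacet
facet normal 0.515 -0.315 0.797
outer loop
vertex -4.079 -3.557 -0.365
vertex -3.655 -5.208 -1.291
vertex -2.521 -2.768 -1.06
endloop
endfacet

endsolid


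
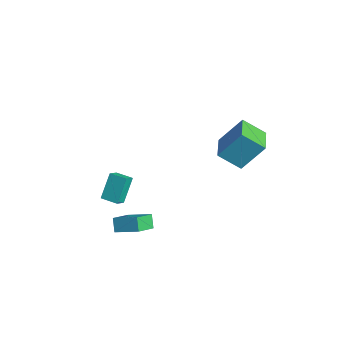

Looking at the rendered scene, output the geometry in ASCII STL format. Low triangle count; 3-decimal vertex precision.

solid 
facet normal -0.588 0.149 0.795
outer loop
vertex 2.419 -1.912 -1.703
vertex 1.754 -0.721 -2.418
vertex 1.303 -2.916 -2.339
endloop
endfacet
facet normal 0.432 -0.774 0.464
outer loop
vertex 1.866 -3.059 -3.102
vertex 2.419 -1.912 -1.703
vertex 1.303 -2.916 -2.339
endloop
endfacet
facet normal -0.587 0.149 0.796
outer loop
vertex 1.303 -2.916 -2.339
vertex 1.754 -0.721 -2.418
vertex 0.638 -1.725 -3.053
endloop
endfacet
facet normal -0.685 -0.616 -0.390
outer loop
vertex 0.638 -1.725 -3.053
vertex 1.866 -3.059 -3.102
vertex 1.303 -2.916 -2.339
endloop
endfacet
facet normal 0.685 0.616 0.390
outer loop
vertex 2.419 -1.912 -1.703
vertex 2.317 -0.864 -3.181
vertex 1.754 -0.721 -2.418
endloop
endfacet
facet normal 0.432 -0.774 0.463
outer loop
vertex 2.982 -2.055 -2.467
vertex 2.419 -1.912 -1.703
vertex 1.866 -3.059 -3.102
endloop
endfacet
facet normal 0.685 0.616 0.389
outer loop
vertex 2.982 -2.055 -2.467
vertex 2.317 -0.864 -3.181
vertex 2.419 -1.912 -1.703
endloop
endfacet
facet normal -0.432 0.774 -0.464
outer loop
vertex 1.754 -0.721 -2.418
vertex 2.317 -0.864 -3.181
vertex 0.638 -1.725 -3.053
endloop
endfacet
facet normal -0.685 -0.616 -0.389
outer loop
vertex 1.201 -1.868 -3.817
vertex 1.866 -3.059 -3.102
vertex 0.638 -1.725 -3.053
endloop
endfacet
facet normal -0.432 0.774 -0.463
outer loop
vertex 0.638 -1.725 -3.053
vertex 2.317 -0.864 -3.181
vertex 1.201 -1.868 -3.817
endloop
endfacet
facet normal 0.587 -0.150 -0.795
outer loop
vertex 1.201 -1.868 -3.817
vertex 2.982 -2.055 -2.467
vertex 1.866 -3.059 -3.102
endloop
endfacet
facet normal 0.587 -0.149 -0.796
outer loop
vertex 2.317 -0.864 -3.181
vertex 2.982 -2.055 -2.467
vertex 1.201 -1.868 -3.817
endloop
endfacet
facet normal -0.314 0.451 0.836
outer loop
vertex -3.099 -1.31 -2.398
vertex -2.185 -0.647 -2.413
vertex -3.536 -0.719 -2.881
endloop
endfacet
facet normal -0.809 -0.588 0.013
outer loop
vertex -2.955 -1.553 -4.427
vertex -3.099 -1.31 -2.398
vertex -3.536 -0.719 -2.881
endloop
endfacet
facet normal -0.314 0.451 0.836
outer loop
vertex -3.536 -0.719 -2.881
vertex -2.185 -0.647 -2.413
vertex -2.622 -0.055 -2.896
endloop
endfacet
facet normal -0.497 0.672 -0.549
outer loop
vertex -2.622 -0.055 -2.896
vertex -2.955 -1.553 -4.427
vertex -3.536 -0.719 -2.881
endloop
endfacet
facet normal 0.497 -0.672 0.549
outer loop
vertex -3.099 -1.31 -2.398
vertex -1.604 -1.481 -3.959
vertex -2.185 -0.647 -2.413
endloop
endfacet
facet normal -0.809 -0.587 0.013
outer loop
vertex -2.518 -2.145 -3.944
vertex -3.099 -1.31 -2.398
vertex -2.955 -1.553 -4.427
endloop
endfacet
facet normal 0.497 -0.672 0.550
outer loop
vertex -2.518 -2.145 -3.944
vertex -1.604 -1.481 -3.959
vertex -3.099 -1.31 -2.398
endloop
endfacet
facet normal 0.809 0.587 -0.013
outer loop
vertex -2.185 -0.647 -2.413
vertex -1.604 -1.481 -3.959
vertex -2.622 -0.055 -2.896
endloop
endfacet
facet normal -0.496 0.672 -0.550
outer loop
vertex -2.041 -0.89 -4.442
vertex -2.955 -1.553 -4.427
vertex -2.622 -0.055 -2.896
endloop
endfacet
facet normal 0.809 0.587 -0.013
outer loop
vertex -2.622 -0.055 -2.896
vertex -1.604 -1.481 -3.959
vertex -2.041 -0.89 -4.442
endloop
endfacet
facet normal 0.313 -0.451 -0.836
outer loop
vertex -2.041 -0.89 -4.442
vertex -2.518 -2.145 -3.944
vertex -2.955 -1.553 -4.427
endloop
endfacet
facet normal 0.314 -0.451 -0.836
outer loop
vertex -1.604 -1.481 -3.959
vertex -2.518 -2.145 -3.944
vertex -2.041 -0.89 -4.442
endloop
endfacet
facet normal -0.885 0.457 -0.092
outer loop
vertex 2.709 4.422 4.957
vertex 3.401 5.558 3.948
vertex 2.247 3.185 3.247
endloop
endfacet
facet normal -0.414 -0.681 0.604
outer loop
vertex 3.839 2.362 3.412
vertex 2.709 4.422 4.957
vertex 2.247 3.185 3.247
endloop
endfacet
facet normal -0.885 0.457 -0.092
outer loop
vertex 2.247 3.185 3.247
vertex 3.401 5.558 3.948
vertex 2.939 4.321 2.238
endloop
endfacet
facet normal -0.214 -0.573 -0.791
outer loop
vertex 2.939 4.321 2.238
vertex 3.839 2.362 3.412
vertex 2.247 3.185 3.247
endloop
endfacet
facet normal 0.214 0.573 0.791
outer loop
vertex 2.709 4.422 4.957
vertex 4.993 4.735 4.113
vertex 3.401 5.558 3.948
endloop
endfacet
facet normal -0.414 -0.681 0.604
outer loop
vertex 4.301 3.599 5.122
vertex 2.709 4.422 4.957
vertex 3.839 2.362 3.412
endloop
endfacet
facet normal 0.214 0.573 0.791
outer loop
vertex 4.301 3.599 5.122
vertex 4.993 4.735 4.113
vertex 2.709 4.422 4.957
endloop
endfacet
facet normal 0.414 0.681 -0.604
outer loop
vertex 3.401 5.558 3.948
vertex 4.993 4.735 4.113
vertex 2.939 4.321 2.238
endloop
endfacet
facet normal -0.214 -0.573 -0.791
outer loop
vertex 4.531 3.498 2.403
vertex 3.839 2.362 3.412
vertex 2.939 4.321 2.238
endloop
endfacet
facet normal 0.414 0.681 -0.604
outer loop
vertex 2.939 4.321 2.238
vertex 4.993 4.735 4.113
vertex 4.531 3.498 2.403
endloop
endfacet
facet normal 0.885 -0.457 0.092
outer loop
vertex 4.531 3.498 2.403
vertex 4.301 3.599 5.122
vertex 3.839 2.362 3.412
endloop
endfacet
facet normal 0.885 -0.457 0.092
outer loop
vertex 4.993 4.735 4.113
vertex 4.301 3.599 5.122
vertex 4.531 3.498 2.403
endloop
endfacet

endsolid


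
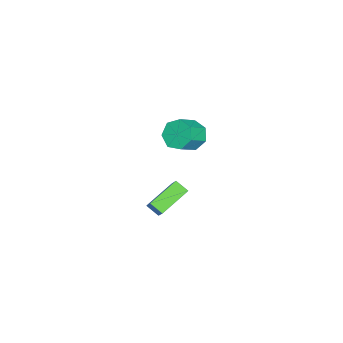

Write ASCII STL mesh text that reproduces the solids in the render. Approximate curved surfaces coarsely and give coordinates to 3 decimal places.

solid 
facet normal -0.613 -0.289 -0.735
outer loop
vertex -3.008 -5.174 -3.871
vertex -4.603 -4.09 -2.967
vertex -2.764 -4.388 -4.384
endloop
endfacet
facet normal 0.749 -0.509 -0.424
outer loop
vertex -1.537 -3.81 -2.913
vertex -3.008 -5.174 -3.871
vertex -2.764 -4.388 -4.384
endloop
endfacet
facet normal -0.613 -0.288 -0.735
outer loop
vertex -2.764 -4.388 -4.384
vertex -4.603 -4.09 -2.967
vertex -4.359 -3.303 -3.479
endloop
endfacet
facet normal 0.252 0.811 -0.528
outer loop
vertex -4.359 -3.303 -3.479
vertex -1.537 -3.81 -2.913
vertex -2.764 -4.388 -4.384
endloop
endfacet
facet normal -0.252 -0.811 0.528
outer loop
vertex -3.008 -5.174 -3.871
vertex -3.376 -3.512 -1.496
vertex -4.603 -4.09 -2.967
endloop
endfacet
facet normal 0.749 -0.509 -0.425
outer loop
vertex -1.781 -4.597 -2.401
vertex -3.008 -5.174 -3.871
vertex -1.537 -3.81 -2.913
endloop
endfacet
facet normal -0.252 -0.811 0.528
outer loop
vertex -1.781 -4.597 -2.401
vertex -3.376 -3.512 -1.496
vertex -3.008 -5.174 -3.871
endloop
endfacet
facet normal -0.749 0.509 0.425
outer loop
vertex -4.603 -4.09 -2.967
vertex -3.376 -3.512 -1.496
vertex -4.359 -3.303 -3.479
endloop
endfacet
facet normal 0.252 0.811 -0.528
outer loop
vertex -3.132 -2.726 -2.009
vertex -1.537 -3.81 -2.913
vertex -4.359 -3.303 -3.479
endloop
endfacet
facet normal -0.748 0.509 0.425
outer loop
vertex -4.359 -3.303 -3.479
vertex -3.376 -3.512 -1.496
vertex -3.132 -2.726 -2.009
endloop
endfacet
facet normal 0.613 0.288 0.736
outer loop
vertex -3.132 -2.726 -2.009
vertex -1.781 -4.597 -2.401
vertex -1.537 -3.81 -2.913
endloop
endfacet
facet normal 0.614 0.289 0.735
outer loop
vertex -3.376 -3.512 -1.496
vertex -1.781 -4.597 -2.401
vertex -3.132 -2.726 -2.009
endloop
endfacet
facet normal -0.727 0.373 -0.576
outer loop
vertex -2.322 -2.851 2.574
vertex -2.756 -2.44 3.388
vertex -2.063 -2.038 2.773
endloop
endfacet
facet normal 0.619 -0.005 -0.786
outer loop
vertex -2.322 -2.851 2.574
vertex -2.063 -2.038 2.773
vertex -1.231 -3.411 3.437
endloop
endfacet
facet normal 0.618 -0.005 -0.786
outer loop
vertex -1.231 -3.411 3.437
vertex -2.063 -2.038 2.773
vertex -0.971 -2.598 3.636
endloop
endfacet
facet normal 0.728 -0.374 0.575
outer loop
vertex -1.231 -3.411 3.437
vertex -0.971 -2.598 3.636
vertex -1.664 -3.0 4.252
endloop
endfacet
facet normal -0.727 0.374 -0.575
outer loop
vertex -2.063 -2.038 2.773
vertex -2.756 -2.44 3.388
vertex -2.325 -1.528 3.436
endloop
endfacet
facet normal 0.617 0.722 -0.312
outer loop
vertex -2.063 -2.038 2.773
vertex -2.325 -1.528 3.436
vertex -0.971 -2.598 3.636
endloop
endfacet
facet normal 0.617 0.723 -0.311
outer loop
vertex -0.971 -2.598 3.636
vertex -2.325 -1.528 3.436
vertex -1.234 -2.088 4.299
endloop
endfacet
facet normal 0.728 -0.373 0.576
outer loop
vertex -0.971 -2.598 3.636
vertex -1.234 -2.088 4.299
vertex -1.664 -3.0 4.252
endloop
endfacet
facet normal -0.727 0.374 -0.576
outer loop
vertex -2.325 -1.528 3.436
vertex -2.756 -2.44 3.388
vertex -2.912 -1.704 4.063
endloop
endfacet
facet normal 0.152 0.906 0.396
outer loop
vertex -2.325 -1.528 3.436
vertex -2.912 -1.704 4.063
vertex -1.234 -2.088 4.299
endloop
endfacet
facet normal 0.152 0.906 0.396
outer loop
vertex -1.234 -2.088 4.299
vertex -2.912 -1.704 4.063
vertex -1.82 -2.264 4.926
endloop
endfacet
facet normal 0.728 -0.373 0.576
outer loop
vertex -1.234 -2.088 4.299
vertex -1.82 -2.264 4.926
vertex -1.664 -3.0 4.252
endloop
endfacet
facet normal -0.728 0.373 -0.575
outer loop
vertex -2.912 -1.704 4.063
vertex -2.756 -2.44 3.388
vertex -3.381 -2.435 4.182
endloop
endfacet
facet normal -0.429 0.407 0.807
outer loop
vertex -2.912 -1.704 4.063
vertex -3.381 -2.435 4.182
vertex -1.82 -2.264 4.926
endloop
endfacet
facet normal -0.429 0.407 0.807
outer loop
vertex -1.82 -2.264 4.926
vertex -3.381 -2.435 4.182
vertex -2.289 -2.995 5.045
endloop
endfacet
facet normal 0.728 -0.373 0.576
outer loop
vertex -1.82 -2.264 4.926
vertex -2.289 -2.995 5.045
vertex -1.664 -3.0 4.252
endloop
endfacet
facet normal -0.728 0.373 -0.575
outer loop
vertex -3.381 -2.435 4.182
vertex -2.756 -2.44 3.388
vertex -3.379 -3.169 3.703
endloop
endfacet
facet normal -0.686 -0.399 0.609
outer loop
vertex -3.381 -2.435 4.182
vertex -3.379 -3.169 3.703
vertex -2.289 -2.995 5.045
endloop
endfacet
facet normal -0.686 -0.398 0.609
outer loop
vertex -2.289 -2.995 5.045
vertex -3.379 -3.169 3.703
vertex -2.288 -3.729 4.567
endloop
endfacet
facet normal 0.727 -0.374 0.576
outer loop
vertex -2.289 -2.995 5.045
vertex -2.288 -3.729 4.567
vertex -1.664 -3.0 4.252
endloop
endfacet
facet normal -0.727 0.373 -0.576
outer loop
vertex -3.379 -3.169 3.703
vertex -2.756 -2.44 3.388
vertex -2.908 -3.355 2.988
endloop
endfacet
facet normal -0.427 -0.903 -0.046
outer loop
vertex -3.379 -3.169 3.703
vertex -2.908 -3.355 2.988
vertex -2.288 -3.729 4.567
endloop
endfacet
facet normal -0.427 -0.903 -0.046
outer loop
vertex -2.288 -3.729 4.567
vertex -2.908 -3.355 2.988
vertex -1.817 -3.915 3.851
endloop
endfacet
facet normal 0.727 -0.374 0.576
outer loop
vertex -2.288 -3.729 4.567
vertex -1.817 -3.915 3.851
vertex -1.664 -3.0 4.252
endloop
endfacet
facet normal -0.728 0.373 -0.576
outer loop
vertex -2.908 -3.355 2.988
vertex -2.756 -2.44 3.388
vertex -2.322 -2.851 2.574
endloop
endfacet
facet normal 0.154 -0.728 -0.668
outer loop
vertex -2.908 -3.355 2.988
vertex -2.322 -2.851 2.574
vertex -1.817 -3.915 3.851
endloop
endfacet
facet normal 0.154 -0.728 -0.668
outer loop
vertex -1.817 -3.915 3.851
vertex -2.322 -2.851 2.574
vertex -1.231 -3.411 3.437
endloop
endfacet
facet normal 0.728 -0.374 0.575
outer loop
vertex -1.817 -3.915 3.851
vertex -1.231 -3.411 3.437
vertex -1.664 -3.0 4.252
endloop
endfacet

endsolid


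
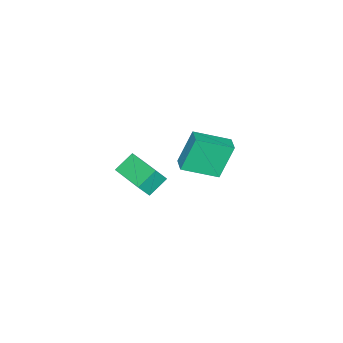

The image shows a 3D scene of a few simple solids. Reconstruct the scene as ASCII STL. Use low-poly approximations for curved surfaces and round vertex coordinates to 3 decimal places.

solid 
facet normal -0.479 0.284 -0.831
outer loop
vertex 0.11 3.062 1.439
vertex 0.8 4.674 1.593
vertex 0.974 2.75 0.834
endloop
endfacet
facet normal -0.392 -0.916 -0.087
outer loop
vertex 1.42 2.486 1.607
vertex 0.11 3.062 1.439
vertex 0.974 2.75 0.834
endloop
endfacet
facet normal -0.479 0.284 -0.831
outer loop
vertex 0.974 2.75 0.834
vertex 0.8 4.674 1.593
vertex 1.664 4.362 0.988
endloop
endfacet
facet normal 0.785 -0.284 -0.550
outer loop
vertex 1.664 4.362 0.988
vertex 1.42 2.486 1.607
vertex 0.974 2.75 0.834
endloop
endfacet
facet normal -0.785 0.284 0.550
outer loop
vertex 0.11 3.062 1.439
vertex 1.246 4.41 2.366
vertex 0.8 4.674 1.593
endloop
endfacet
facet normal -0.392 -0.916 -0.087
outer loop
vertex 0.556 2.798 2.212
vertex 0.11 3.062 1.439
vertex 1.42 2.486 1.607
endloop
endfacet
facet normal -0.785 0.284 0.550
outer loop
vertex 0.556 2.798 2.212
vertex 1.246 4.41 2.366
vertex 0.11 3.062 1.439
endloop
endfacet
facet normal 0.392 0.916 0.087
outer loop
vertex 0.8 4.674 1.593
vertex 1.246 4.41 2.366
vertex 1.664 4.362 0.988
endloop
endfacet
facet normal 0.785 -0.284 -0.550
outer loop
vertex 2.11 4.098 1.761
vertex 1.42 2.486 1.607
vertex 1.664 4.362 0.988
endloop
endfacet
facet normal 0.392 0.916 0.087
outer loop
vertex 1.664 4.362 0.988
vertex 1.246 4.41 2.366
vertex 2.11 4.098 1.761
endloop
endfacet
facet normal 0.479 -0.284 0.831
outer loop
vertex 2.11 4.098 1.761
vertex 0.556 2.798 2.212
vertex 1.42 2.486 1.607
endloop
endfacet
facet normal 0.479 -0.284 0.831
outer loop
vertex 1.246 4.41 2.366
vertex 0.556 2.798 2.212
vertex 2.11 4.098 1.761
endloop
endfacet
facet normal -0.747 -0.644 -0.167
outer loop
vertex -4.11 2.922 0.204
vertex -5.155 4.316 -0.502
vertex -3.412 2.563 -1.537
endloop
endfacet
facet normal 0.556 -0.741 0.376
outer loop
vertex -2.785 3.104 -1.398
vertex -4.11 2.922 0.204
vertex -3.412 2.563 -1.537
endloop
endfacet
facet normal -0.747 -0.644 -0.166
outer loop
vertex -3.412 2.563 -1.537
vertex -5.155 4.316 -0.502
vertex -4.457 3.957 -2.244
endloop
endfacet
facet normal 0.365 -0.189 -0.912
outer loop
vertex -4.457 3.957 -2.244
vertex -2.785 3.104 -1.398
vertex -3.412 2.563 -1.537
endloop
endfacet
facet normal -0.365 0.188 0.912
outer loop
vertex -4.11 2.922 0.204
vertex -4.528 4.857 -0.363
vertex -5.155 4.316 -0.502
endloop
endfacet
facet normal 0.556 -0.742 0.376
outer loop
vertex -3.483 3.463 0.344
vertex -4.11 2.922 0.204
vertex -2.785 3.104 -1.398
endloop
endfacet
facet normal -0.366 0.188 0.911
outer loop
vertex -3.483 3.463 0.344
vertex -4.528 4.857 -0.363
vertex -4.11 2.922 0.204
endloop
endfacet
facet normal -0.556 0.741 -0.376
outer loop
vertex -5.155 4.316 -0.502
vertex -4.528 4.857 -0.363
vertex -4.457 3.957 -2.244
endloop
endfacet
facet normal 0.366 -0.188 -0.912
outer loop
vertex -3.83 4.498 -2.104
vertex -2.785 3.104 -1.398
vertex -4.457 3.957 -2.244
endloop
endfacet
facet normal -0.556 0.741 -0.376
outer loop
vertex -4.457 3.957 -2.244
vertex -4.528 4.857 -0.363
vertex -3.83 4.498 -2.104
endloop
endfacet
facet normal 0.747 0.644 0.166
outer loop
vertex -3.83 4.498 -2.104
vertex -3.483 3.463 0.344
vertex -2.785 3.104 -1.398
endloop
endfacet
facet normal 0.747 0.644 0.167
outer loop
vertex -4.528 4.857 -0.363
vertex -3.483 3.463 0.344
vertex -3.83 4.498 -2.104
endloop
endfacet

endsolid


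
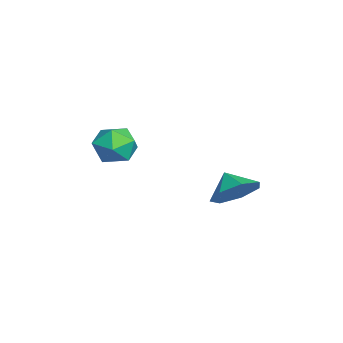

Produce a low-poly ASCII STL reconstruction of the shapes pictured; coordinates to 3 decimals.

solid 
facet normal 0.686 0.373 -0.624
outer loop
vertex -0.835 3.732 -0.71
vertex -1.473 3.56 -1.514
vertex -1.394 4.409 -0.92
endloop
endfacet
facet normal -0.165 0.165 0.972
outer loop
vertex -0.835 3.732 -0.71
vertex -1.394 4.409 -0.92
vertex -2.207 3.16 -0.846
endloop
endfacet
facet normal 0.686 0.373 -0.625
outer loop
vertex -1.394 4.409 -0.92
vertex -1.473 3.56 -1.514
vertex -2.012 4.447 -1.576
endloop
endfacet
facet normal -0.636 0.451 0.626
outer loop
vertex -1.394 4.409 -0.92
vertex -2.012 4.447 -1.576
vertex -2.207 3.16 -0.846
endloop
endfacet
facet normal 0.686 0.373 -0.625
outer loop
vertex -2.012 4.447 -1.576
vertex -1.473 3.56 -1.514
vertex -2.224 3.816 -2.186
endloop
endfacet
facet normal -0.970 0.213 0.117
outer loop
vertex -2.012 4.447 -1.576
vertex -2.224 3.816 -2.186
vertex -2.207 3.16 -0.846
endloop
endfacet
facet normal 0.686 0.374 -0.624
outer loop
vertex -2.224 3.816 -2.186
vertex -1.473 3.56 -1.514
vertex -1.87 2.992 -2.29
endloop
endfacet
facet normal -0.913 -0.371 -0.170
outer loop
vertex -2.224 3.816 -2.186
vertex -1.87 2.992 -2.29
vertex -2.207 3.16 -0.846
endloop
endfacet
facet normal 0.687 0.373 -0.624
outer loop
vertex -1.87 2.992 -2.29
vertex -1.473 3.56 -1.514
vertex -1.218 2.596 -1.809
endloop
endfacet
facet normal -0.509 -0.861 -0.019
outer loop
vertex -1.87 2.992 -2.29
vertex -1.218 2.596 -1.809
vertex -2.207 3.16 -0.846
endloop
endfacet
facet normal 0.686 0.373 -0.625
outer loop
vertex -1.218 2.596 -1.809
vertex -1.473 3.56 -1.514
vertex -0.757 2.925 -1.106
endloop
endfacet
facet normal -0.062 -0.888 0.456
outer loop
vertex -1.218 2.596 -1.809
vertex -0.757 2.925 -1.106
vertex -2.207 3.16 -0.846
endloop
endfacet
facet normal 0.686 0.373 -0.624
outer loop
vertex -0.757 2.925 -1.106
vertex -1.473 3.56 -1.514
vertex -0.835 3.732 -0.71
endloop
endfacet
facet normal 0.091 -0.432 0.897
outer loop
vertex -0.757 2.925 -1.106
vertex -0.835 3.732 -0.71
vertex -2.207 3.16 -0.846
endloop
endfacet
facet normal -0.920 0.001 0.393
outer loop
vertex -3.18 -0.777 0.357
vertex -2.875 -1.352 1.072
vertex -2.831 -0.391 1.173
endloop
endfacet
facet normal -0.790 0.611 0.049
outer loop
vertex -3.18 -0.777 0.357
vertex -2.831 -0.391 1.173
vertex -2.59 -0.011 0.317
endloop
endfacet
facet normal -0.631 0.453 -0.629
outer loop
vertex -3.18 -0.777 0.357
vertex -2.59 -0.011 0.317
vertex -2.484 -0.738 -0.313
endloop
endfacet
facet normal -0.663 -0.256 -0.704
outer loop
vertex -3.18 -0.777 0.357
vertex -2.484 -0.738 -0.313
vertex -2.66 -1.566 0.154
endloop
endfacet
facet normal -0.841 -0.536 -0.072
outer loop
vertex -3.18 -0.777 0.357
vertex -2.66 -1.566 0.154
vertex -2.875 -1.352 1.072
endloop
endfacet
facet normal -0.215 0.914 0.345
outer loop
vertex -2.59 -0.011 0.317
vertex -2.831 -0.391 1.173
vertex -1.92 -0.114 1.006
endloop
endfacet
facet normal -0.425 -0.075 0.902
outer loop
vertex -2.831 -0.391 1.173
vertex -2.875 -1.352 1.072
vertex -2.096 -0.942 1.473
endloop
endfacet
facet normal -0.299 -0.942 0.150
outer loop
vertex -2.875 -1.352 1.072
vertex -2.66 -1.566 0.154
vertex -1.99 -1.669 0.843
endloop
endfacet
facet normal -0.011 -0.489 -0.872
outer loop
vertex -2.66 -1.566 0.154
vertex -2.484 -0.738 -0.313
vertex -1.749 -1.289 -0.013
endloop
endfacet
facet normal 0.041 0.658 -0.752
outer loop
vertex -2.484 -0.738 -0.313
vertex -2.59 -0.011 0.317
vertex -1.705 -0.328 0.088
endloop
endfacet
facet normal 0.663 0.256 0.704
outer loop
vertex -1.4 -0.903 0.803
vertex -1.92 -0.114 1.006
vertex -2.096 -0.942 1.473
endloop
endfacet
facet normal 0.631 -0.453 0.629
outer loop
vertex -1.4 -0.903 0.803
vertex -2.096 -0.942 1.473
vertex -1.99 -1.669 0.843
endloop
endfacet
facet normal 0.790 -0.611 -0.049
outer loop
vertex -1.4 -0.903 0.803
vertex -1.99 -1.669 0.843
vertex -1.749 -1.289 -0.013
endloop
endfacet
facet normal 0.920 -0.001 -0.393
outer loop
vertex -1.4 -0.903 0.803
vertex -1.749 -1.289 -0.013
vertex -1.705 -0.328 0.088
endloop
endfacet
facet normal 0.841 0.536 0.072
outer loop
vertex -1.4 -0.903 0.803
vertex -1.705 -0.328 0.088
vertex -1.92 -0.114 1.006
endloop
endfacet
facet normal 0.011 0.489 0.872
outer loop
vertex -2.096 -0.942 1.473
vertex -1.92 -0.114 1.006
vertex -2.831 -0.391 1.173
endloop
endfacet
facet normal -0.041 -0.658 0.752
outer loop
vertex -1.99 -1.669 0.843
vertex -2.096 -0.942 1.473
vertex -2.875 -1.352 1.072
endloop
endfacet
facet normal 0.215 -0.914 -0.345
outer loop
vertex -1.749 -1.289 -0.013
vertex -1.99 -1.669 0.843
vertex -2.66 -1.566 0.154
endloop
endfacet
facet normal 0.425 0.075 -0.902
outer loop
vertex -1.705 -0.328 0.088
vertex -1.749 -1.289 -0.013
vertex -2.484 -0.738 -0.313
endloop
endfacet
facet normal 0.299 0.942 -0.150
outer loop
vertex -1.92 -0.114 1.006
vertex -1.705 -0.328 0.088
vertex -2.59 -0.011 0.317
endloop
endfacet

endsolid


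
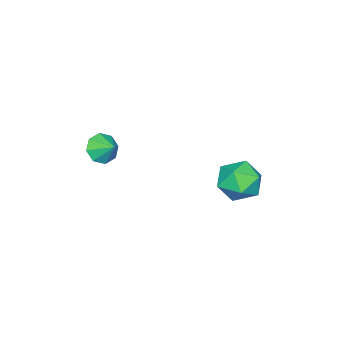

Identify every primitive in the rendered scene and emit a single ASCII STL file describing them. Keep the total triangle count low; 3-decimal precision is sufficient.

solid 
facet normal 0.304 0.953 0.010
outer loop
vertex 0.781 2.975 0.526
vertex 0.748 2.972 1.756
vertex 1.779 2.65 1.167
endloop
endfacet
facet normal 0.559 0.610 -0.561
outer loop
vertex 0.781 2.975 0.526
vertex 1.779 2.65 1.167
vertex 1.46 2.017 0.161
endloop
endfacet
facet normal 0.004 0.359 -0.933
outer loop
vertex 0.781 2.975 0.526
vertex 1.46 2.017 0.161
vertex 0.232 1.948 0.129
endloop
endfacet
facet normal -0.593 0.546 -0.592
outer loop
vertex 0.781 2.975 0.526
vertex 0.232 1.948 0.129
vertex -0.208 2.539 1.114
endloop
endfacet
facet normal -0.408 0.913 -0.009
outer loop
vertex 0.781 2.975 0.526
vertex -0.208 2.539 1.114
vertex 0.748 2.972 1.756
endloop
endfacet
facet normal 0.942 0.053 -0.332
outer loop
vertex 1.46 2.017 0.161
vertex 1.779 2.65 1.167
vertex 1.848 1.421 1.166
endloop
endfacet
facet normal 0.529 0.607 0.593
outer loop
vertex 1.779 2.65 1.167
vertex 0.748 2.972 1.756
vertex 1.408 2.012 2.151
endloop
endfacet
facet normal -0.624 0.543 0.563
outer loop
vertex 0.748 2.972 1.756
vertex -0.208 2.539 1.114
vertex 0.18 1.943 2.119
endloop
endfacet
facet normal -0.923 -0.052 -0.381
outer loop
vertex -0.208 2.539 1.114
vertex 0.232 1.948 0.129
vertex -0.139 1.31 1.113
endloop
endfacet
facet normal 0.044 -0.354 -0.934
outer loop
vertex 0.232 1.948 0.129
vertex 1.46 2.017 0.161
vertex 0.892 0.988 0.524
endloop
endfacet
facet normal 0.593 -0.546 0.592
outer loop
vertex 0.859 0.985 1.754
vertex 1.848 1.421 1.166
vertex 1.408 2.012 2.151
endloop
endfacet
facet normal -0.004 -0.359 0.933
outer loop
vertex 0.859 0.985 1.754
vertex 1.408 2.012 2.151
vertex 0.18 1.943 2.119
endloop
endfacet
facet normal -0.559 -0.610 0.561
outer loop
vertex 0.859 0.985 1.754
vertex 0.18 1.943 2.119
vertex -0.139 1.31 1.113
endloop
endfacet
facet normal -0.304 -0.953 -0.010
outer loop
vertex 0.859 0.985 1.754
vertex -0.139 1.31 1.113
vertex 0.892 0.988 0.524
endloop
endfacet
facet normal 0.408 -0.913 0.009
outer loop
vertex 0.859 0.985 1.754
vertex 0.892 0.988 0.524
vertex 1.848 1.421 1.166
endloop
endfacet
facet normal 0.923 0.052 0.381
outer loop
vertex 1.408 2.012 2.151
vertex 1.848 1.421 1.166
vertex 1.779 2.65 1.167
endloop
endfacet
facet normal -0.044 0.354 0.934
outer loop
vertex 0.18 1.943 2.119
vertex 1.408 2.012 2.151
vertex 0.748 2.972 1.756
endloop
endfacet
facet normal -0.942 -0.053 0.332
outer loop
vertex -0.139 1.31 1.113
vertex 0.18 1.943 2.119
vertex -0.208 2.539 1.114
endloop
endfacet
facet normal -0.529 -0.607 -0.593
outer loop
vertex 0.892 0.988 0.524
vertex -0.139 1.31 1.113
vertex 0.232 1.948 0.129
endloop
endfacet
facet normal 0.624 -0.543 -0.563
outer loop
vertex 1.848 1.421 1.166
vertex 0.892 0.988 0.524
vertex 1.46 2.017 0.161
endloop
endfacet
facet normal -0.219 -0.811 -0.542
outer loop
vertex 3.634 -4.569 2.347
vertex 2.835 -4.226 2.156
vertex 3.641 -4.192 1.78
endloop
endfacet
facet normal 0.903 0.353 0.246
outer loop
vertex 3.634 -4.569 2.347
vertex 3.641 -4.192 1.78
vertex 3.065 -3.374 2.724
endloop
endfacet
facet normal -0.218 -0.812 -0.541
outer loop
vertex 3.641 -4.192 1.78
vertex 2.835 -4.226 2.156
vertex 3.176 -3.835 1.432
endloop
endfacet
facet normal 0.684 0.704 -0.192
outer loop
vertex 3.641 -4.192 1.78
vertex 3.176 -3.835 1.432
vertex 3.065 -3.374 2.724
endloop
endfacet
facet normal -0.218 -0.812 -0.541
outer loop
vertex 3.176 -3.835 1.432
vertex 2.835 -4.226 2.156
vertex 2.512 -3.708 1.509
endloop
endfacet
facet normal 0.142 0.936 -0.322
outer loop
vertex 3.176 -3.835 1.432
vertex 2.512 -3.708 1.509
vertex 3.065 -3.374 2.724
endloop
endfacet
facet normal -0.218 -0.812 -0.541
outer loop
vertex 2.512 -3.708 1.509
vertex 2.835 -4.226 2.156
vertex 2.037 -3.884 1.964
endloop
endfacet
facet normal -0.403 0.913 -0.068
outer loop
vertex 2.512 -3.708 1.509
vertex 2.037 -3.884 1.964
vertex 3.065 -3.374 2.724
endloop
endfacet
facet normal -0.218 -0.812 -0.541
outer loop
vertex 2.037 -3.884 1.964
vertex 2.835 -4.226 2.156
vertex 2.029 -4.26 2.532
endloop
endfacet
facet normal -0.633 0.649 0.421
outer loop
vertex 2.037 -3.884 1.964
vertex 2.029 -4.26 2.532
vertex 3.065 -3.374 2.724
endloop
endfacet
facet normal -0.219 -0.811 -0.542
outer loop
vertex 2.029 -4.26 2.532
vertex 2.835 -4.226 2.156
vertex 2.494 -4.617 2.879
endloop
endfacet
facet normal -0.414 0.297 0.860
outer loop
vertex 2.029 -4.26 2.532
vertex 2.494 -4.617 2.879
vertex 3.065 -3.374 2.724
endloop
endfacet
facet normal -0.218 -0.812 -0.542
outer loop
vertex 2.494 -4.617 2.879
vertex 2.835 -4.226 2.156
vertex 3.159 -4.745 2.803
endloop
endfacet
facet normal 0.126 0.066 0.990
outer loop
vertex 2.494 -4.617 2.879
vertex 3.159 -4.745 2.803
vertex 3.065 -3.374 2.724
endloop
endfacet
facet normal -0.219 -0.812 -0.541
outer loop
vertex 3.159 -4.745 2.803
vertex 2.835 -4.226 2.156
vertex 3.634 -4.569 2.347
endloop
endfacet
facet normal 0.673 0.088 0.735
outer loop
vertex 3.159 -4.745 2.803
vertex 3.634 -4.569 2.347
vertex 3.065 -3.374 2.724
endloop
endfacet

endsolid
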